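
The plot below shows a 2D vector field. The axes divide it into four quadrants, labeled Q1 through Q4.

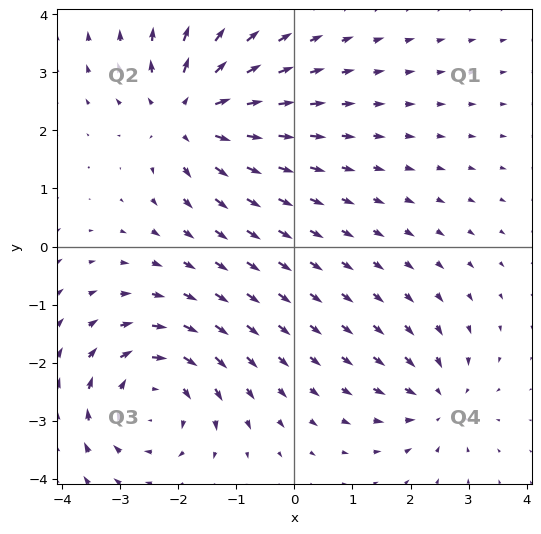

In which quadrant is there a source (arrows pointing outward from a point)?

The source sits at approximately (-1.8, 2.3), which lies in quadrant Q2. The divergence there is about +5, positive as expected for a source.

Q2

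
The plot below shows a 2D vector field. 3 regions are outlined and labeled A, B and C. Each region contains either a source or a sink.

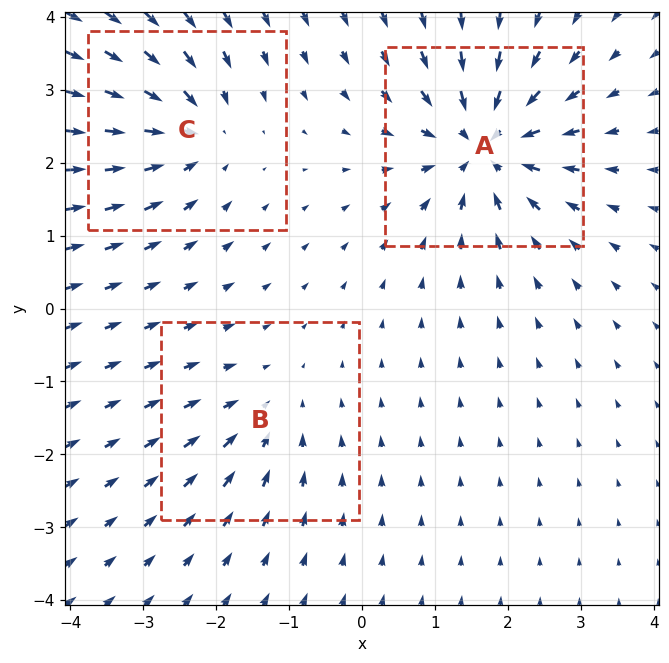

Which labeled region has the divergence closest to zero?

B

Divergence at each region's feature centre — A: about -6, B: about -3, C: about -4. Region B is closest to zero.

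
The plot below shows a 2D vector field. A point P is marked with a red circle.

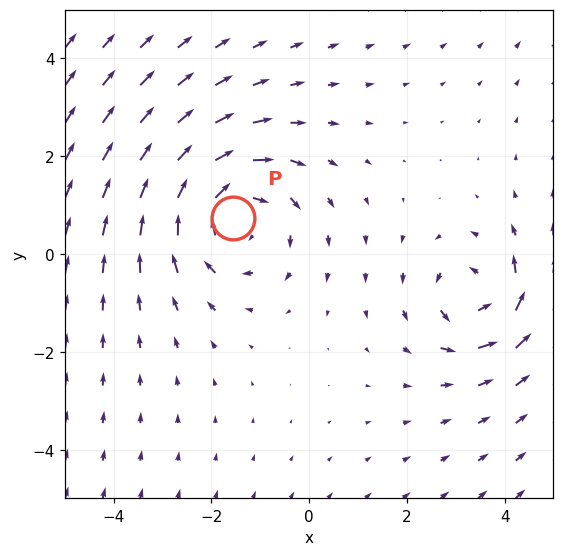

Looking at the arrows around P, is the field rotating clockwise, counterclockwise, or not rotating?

clockwise

Near P at (-1.6, 0.7) the arrows circulate clockwise. The curl (z-component) there is about -3; negative curl means clockwise rotation.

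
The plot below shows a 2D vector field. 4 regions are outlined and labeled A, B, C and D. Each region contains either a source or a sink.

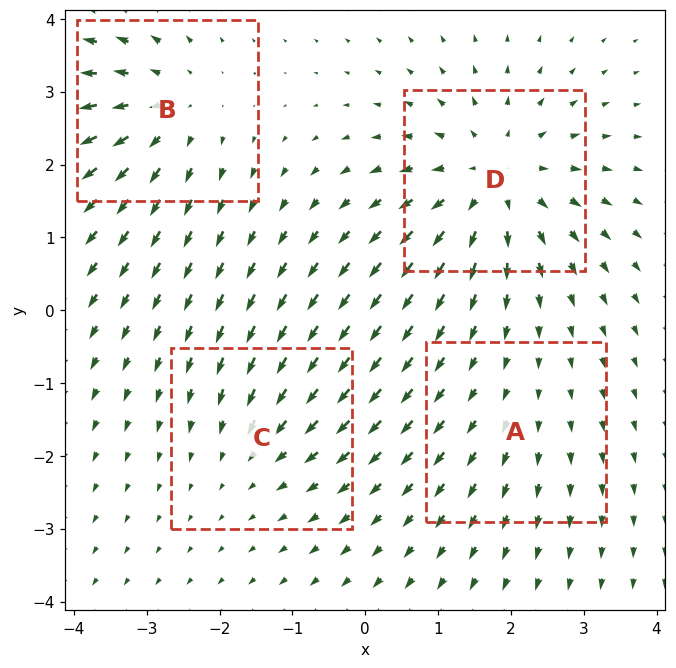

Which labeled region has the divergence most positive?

Divergence at each region's feature centre — A: about +2, B: about +4, C: about -3, D: about +6. Region D is most positive.

D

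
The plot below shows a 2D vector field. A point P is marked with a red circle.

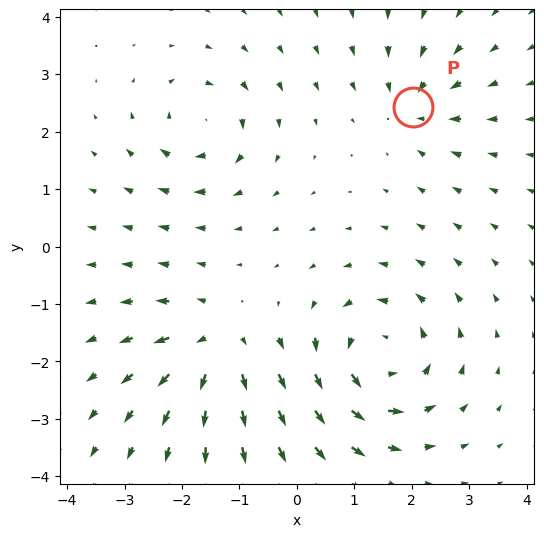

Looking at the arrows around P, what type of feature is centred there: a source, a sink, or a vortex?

sink

At P (2.0, 2.4) the arrows converge inward. Divergence about -4, curl ≈0 — negative divergence with near-zero curl is a sink.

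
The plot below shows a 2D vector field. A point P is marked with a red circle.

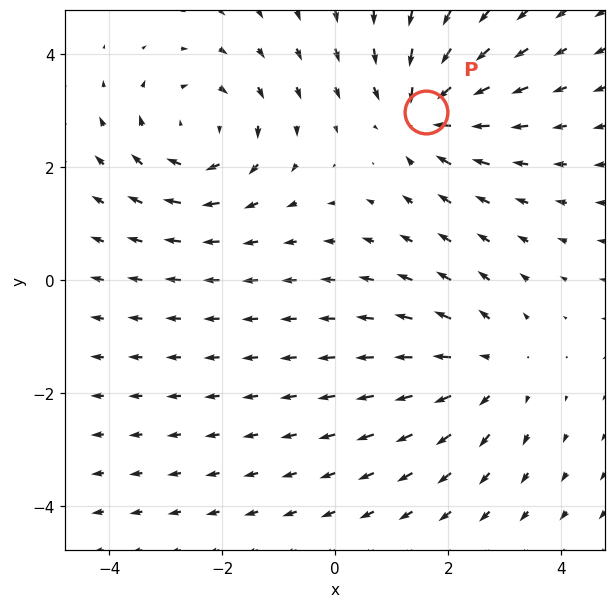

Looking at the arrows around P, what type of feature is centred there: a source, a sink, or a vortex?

sink

At P (1.6, 3.0) the arrows converge inward. Divergence about -5, curl ≈0 — negative divergence with near-zero curl is a sink.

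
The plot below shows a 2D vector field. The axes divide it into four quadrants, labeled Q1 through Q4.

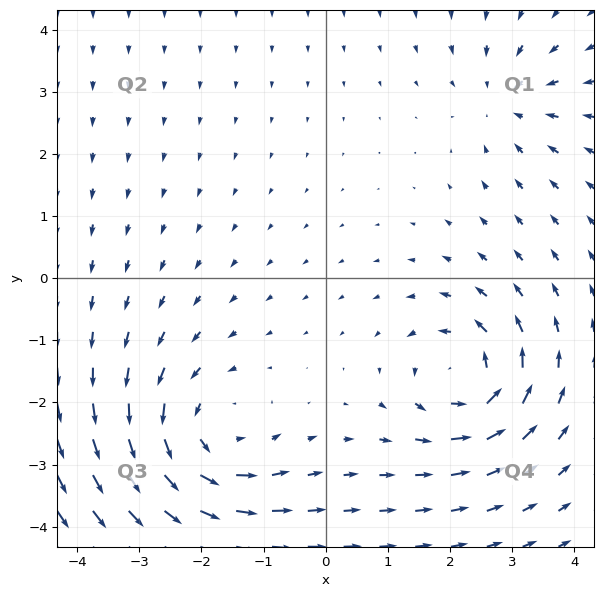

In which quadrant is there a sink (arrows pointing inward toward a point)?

The sink sits at approximately (2.9, 2.9), which lies in quadrant Q1. The divergence there is about -3, negative as expected for a sink.

Q1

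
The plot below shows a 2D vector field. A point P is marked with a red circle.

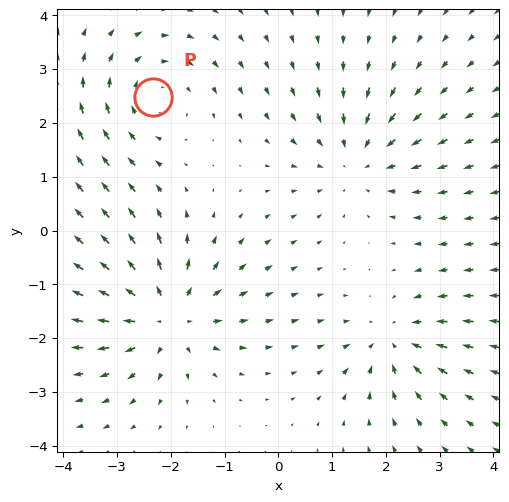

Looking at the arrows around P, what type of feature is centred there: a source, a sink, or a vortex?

vortex

At P (-2.3, 2.5) the arrows circulate clockwise. Divergence ≈0, curl about -3 — near-zero divergence with nonzero curl is a vortex.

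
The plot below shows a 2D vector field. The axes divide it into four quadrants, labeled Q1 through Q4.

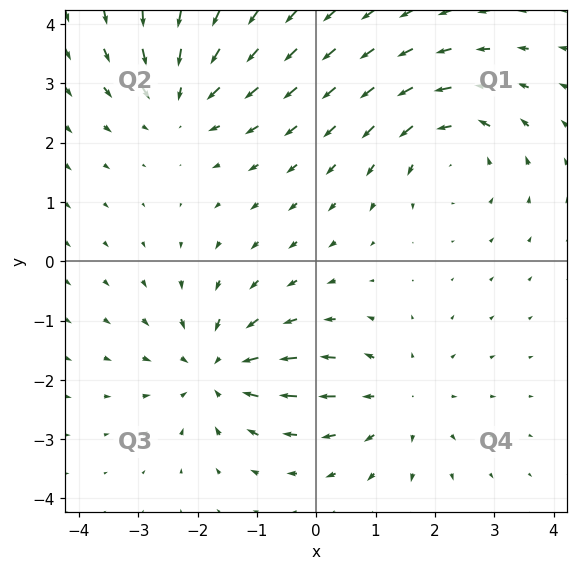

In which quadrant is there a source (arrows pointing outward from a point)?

The source sits at approximately (1.4, -2.3), which lies in quadrant Q4. The divergence there is about +3, positive as expected for a source.

Q4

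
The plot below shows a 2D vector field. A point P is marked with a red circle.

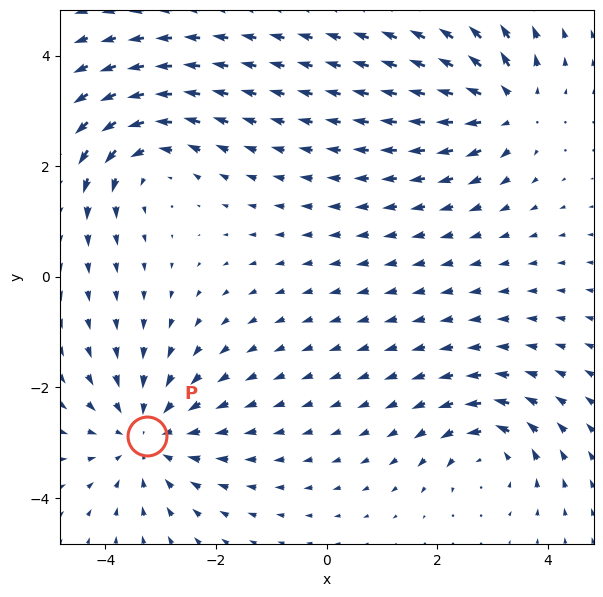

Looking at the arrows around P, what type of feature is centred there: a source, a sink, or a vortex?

sink

At P (-3.2, -2.9) the arrows converge inward. Divergence about -4, curl ≈0 — negative divergence with near-zero curl is a sink.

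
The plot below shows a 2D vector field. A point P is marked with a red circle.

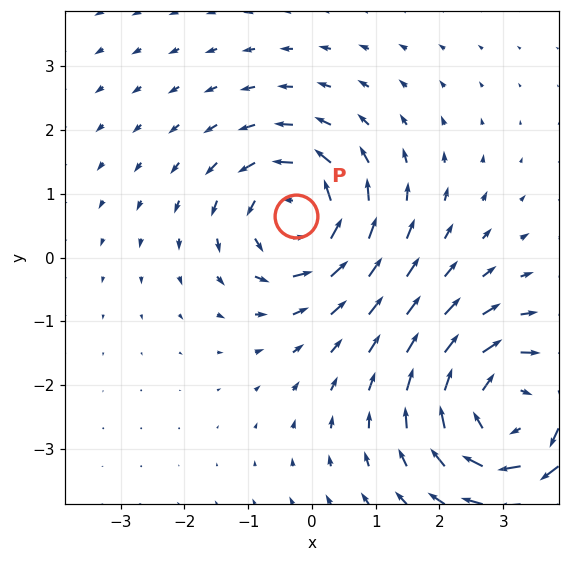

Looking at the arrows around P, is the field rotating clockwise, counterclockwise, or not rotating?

counterclockwise

Near P at (-0.2, 0.7) the arrows circulate counterclockwise. The curl (z-component) there is about +5; positive curl means counterclockwise rotation.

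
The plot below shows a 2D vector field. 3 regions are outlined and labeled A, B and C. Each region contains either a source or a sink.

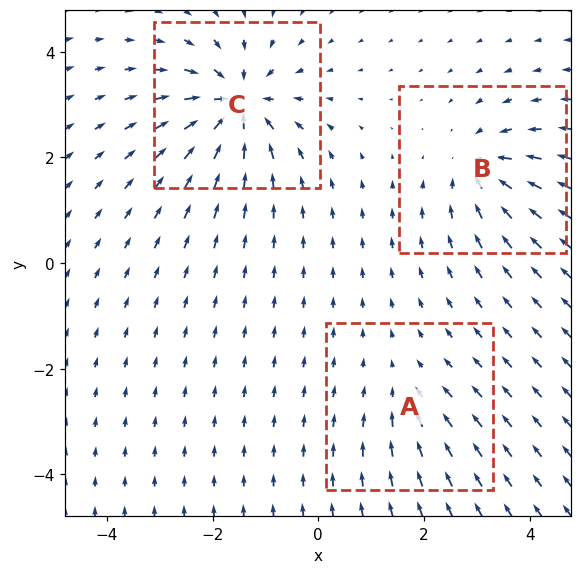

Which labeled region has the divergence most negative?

C

Divergence at each region's feature centre — A: about -2, B: about -4, C: about -6. Region C is most negative.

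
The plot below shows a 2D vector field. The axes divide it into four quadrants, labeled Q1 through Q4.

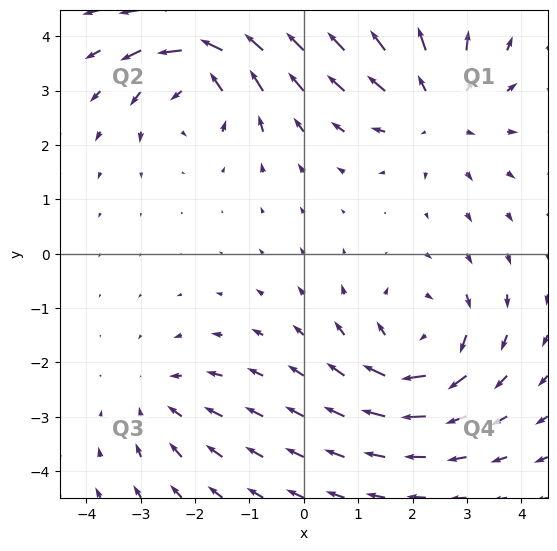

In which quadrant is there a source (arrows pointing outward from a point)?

The source sits at approximately (2.4, 2.7), which lies in quadrant Q1. The divergence there is about +4, positive as expected for a source.

Q1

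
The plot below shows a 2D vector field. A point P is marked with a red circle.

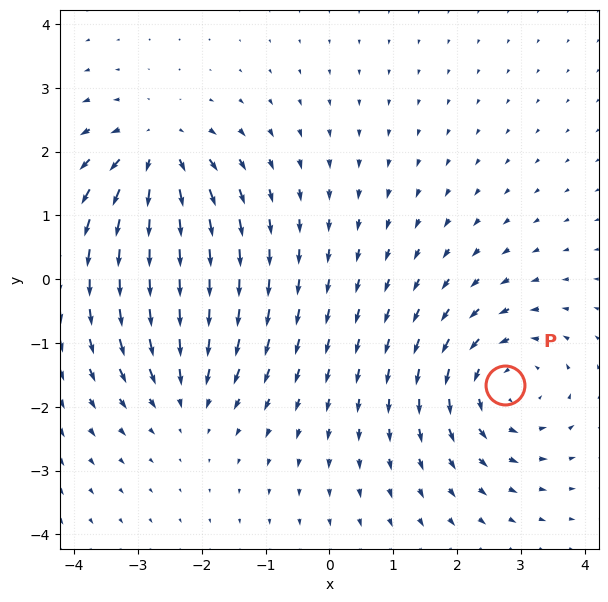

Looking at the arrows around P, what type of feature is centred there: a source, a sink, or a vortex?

vortex

At P (2.8, -1.7) the arrows circulate counterclockwise. Divergence ≈0, curl about +4 — near-zero divergence with nonzero curl is a vortex.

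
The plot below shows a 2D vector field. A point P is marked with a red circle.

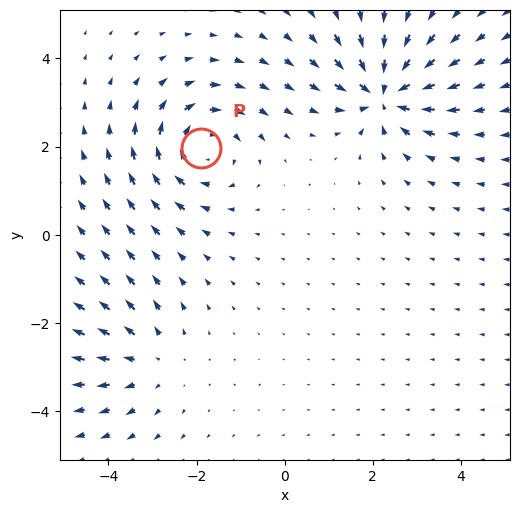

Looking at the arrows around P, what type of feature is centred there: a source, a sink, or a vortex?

vortex

At P (-1.9, 2.0) the arrows circulate clockwise. Divergence ≈0, curl about -4 — near-zero divergence with nonzero curl is a vortex.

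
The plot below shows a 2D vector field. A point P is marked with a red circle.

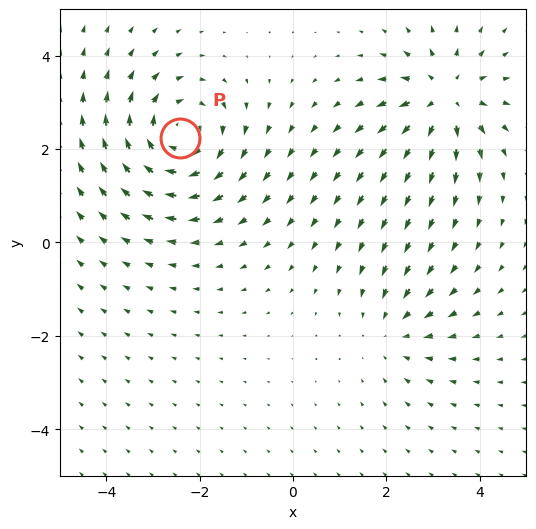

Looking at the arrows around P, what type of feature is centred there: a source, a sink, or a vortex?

vortex

At P (-2.4, 2.2) the arrows circulate clockwise. Divergence ≈0, curl about -5 — near-zero divergence with nonzero curl is a vortex.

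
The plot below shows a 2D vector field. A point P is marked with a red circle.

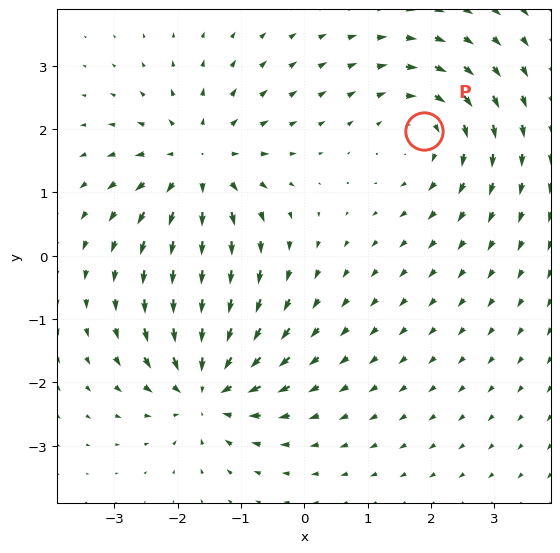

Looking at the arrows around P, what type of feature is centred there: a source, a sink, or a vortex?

vortex

At P (1.9, 2.0) the arrows circulate clockwise. Divergence ≈0, curl about -4 — near-zero divergence with nonzero curl is a vortex.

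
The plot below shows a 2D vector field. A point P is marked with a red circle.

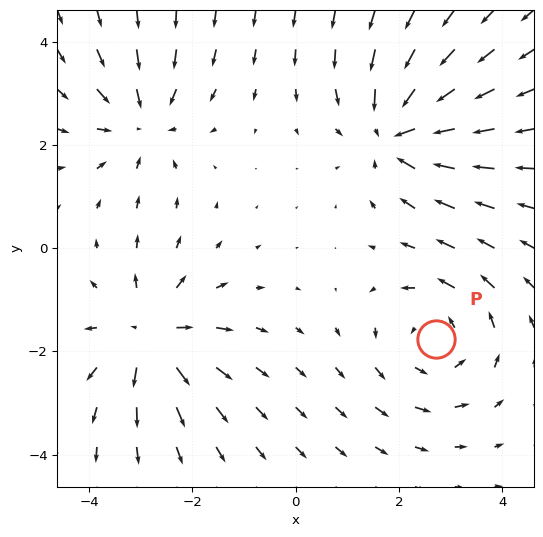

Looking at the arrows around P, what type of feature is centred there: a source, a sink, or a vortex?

vortex

At P (2.7, -1.8) the arrows circulate counterclockwise. Divergence ≈0, curl about +4 — near-zero divergence with nonzero curl is a vortex.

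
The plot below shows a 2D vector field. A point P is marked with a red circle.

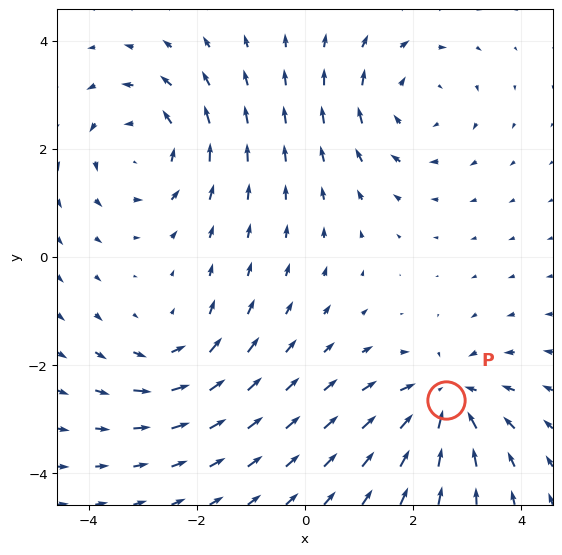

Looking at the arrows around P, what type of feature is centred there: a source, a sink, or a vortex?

At P (2.6, -2.6) the arrows converge inward. Divergence about -5, curl ≈0 — negative divergence with near-zero curl is a sink.

sink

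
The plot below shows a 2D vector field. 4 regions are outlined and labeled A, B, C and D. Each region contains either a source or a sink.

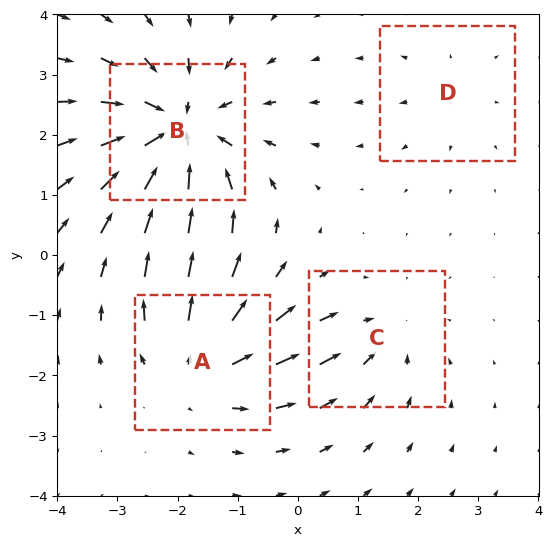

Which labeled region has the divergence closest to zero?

Divergence at each region's feature centre — A: about +5, B: about -7, C: about -3, D: about +2. Region D is closest to zero.

D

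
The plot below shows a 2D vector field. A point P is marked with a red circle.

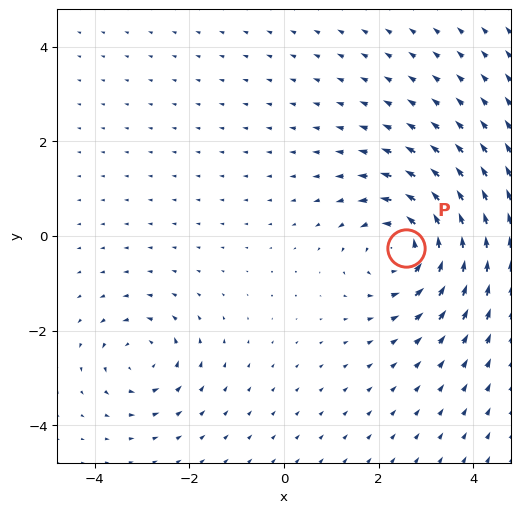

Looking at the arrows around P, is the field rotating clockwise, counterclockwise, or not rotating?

Near P at (2.6, -0.2) the arrows circulate counterclockwise. The curl (z-component) there is about +5; positive curl means counterclockwise rotation.

counterclockwise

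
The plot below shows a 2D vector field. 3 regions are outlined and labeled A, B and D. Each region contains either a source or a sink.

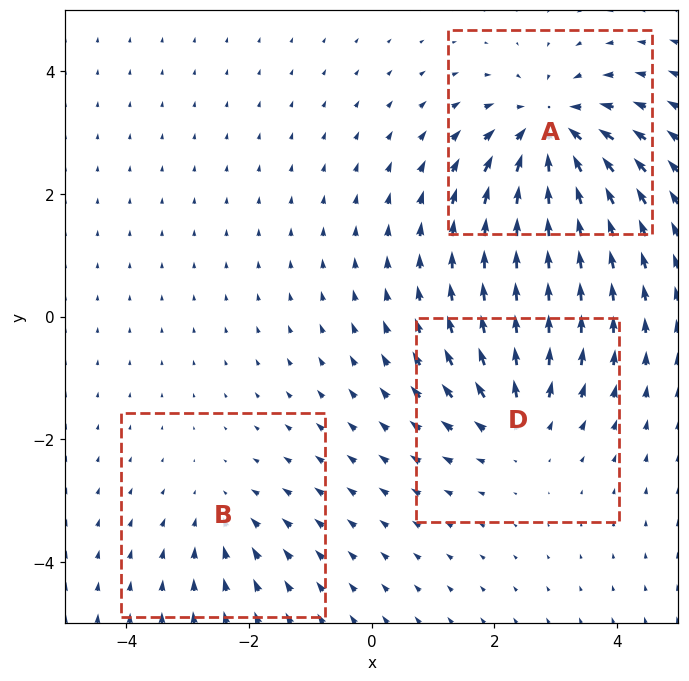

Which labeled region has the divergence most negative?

Divergence at each region's feature centre — A: about -5, B: about -2, D: about +3. Region A is most negative.

A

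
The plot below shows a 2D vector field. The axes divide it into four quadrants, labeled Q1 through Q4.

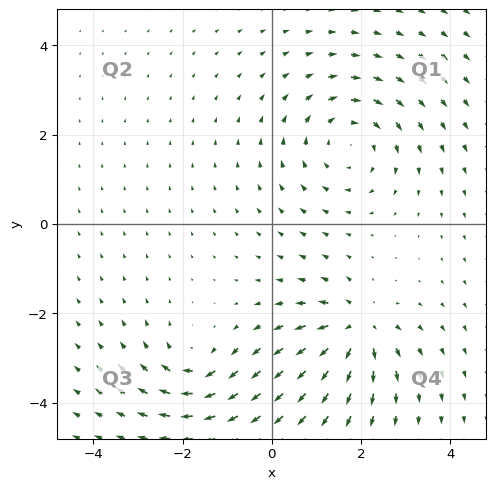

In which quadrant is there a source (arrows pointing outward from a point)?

Q4

The source sits at approximately (1.9, -2.3), which lies in quadrant Q4. The divergence there is about +5, positive as expected for a source.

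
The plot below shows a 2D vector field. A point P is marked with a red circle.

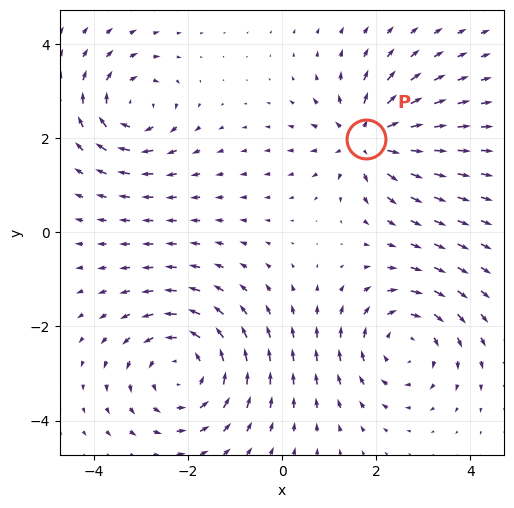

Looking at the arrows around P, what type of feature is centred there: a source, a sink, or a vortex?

source

At P (1.8, 2.0) the arrows spread outward. Divergence about +4, curl ≈0 — positive divergence with near-zero curl is a source.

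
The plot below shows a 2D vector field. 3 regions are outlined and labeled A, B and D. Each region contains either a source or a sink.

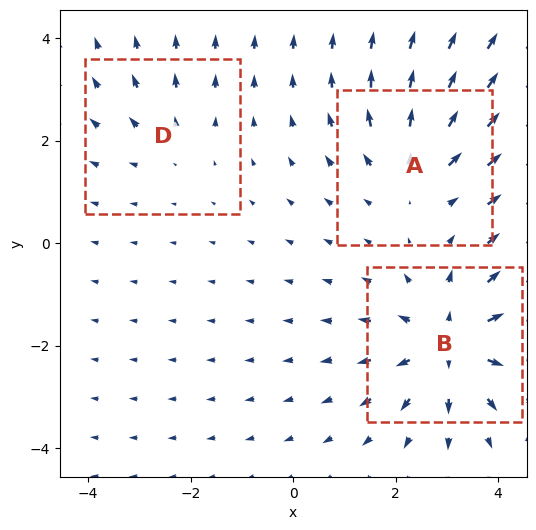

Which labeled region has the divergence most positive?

B

Divergence at each region's feature centre — A: about +3, B: about +5, D: about +2. Region B is most positive.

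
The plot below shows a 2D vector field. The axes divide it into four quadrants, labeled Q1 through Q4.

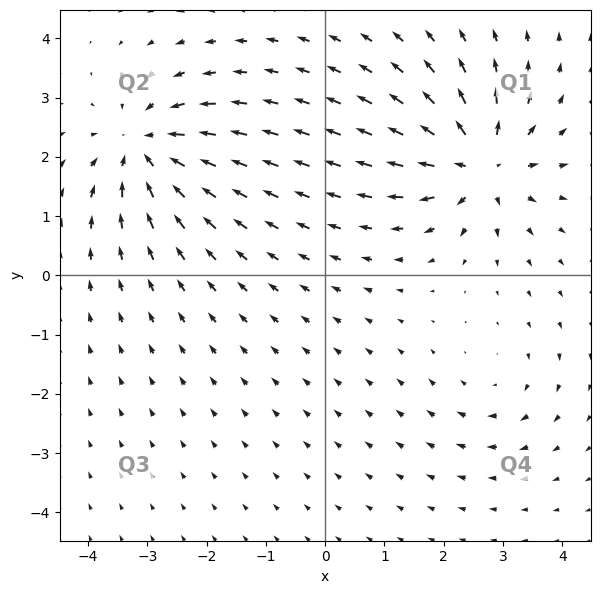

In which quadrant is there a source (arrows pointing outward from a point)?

The source sits at approximately (2.6, 1.9), which lies in quadrant Q1. The divergence there is about +6, positive as expected for a source.

Q1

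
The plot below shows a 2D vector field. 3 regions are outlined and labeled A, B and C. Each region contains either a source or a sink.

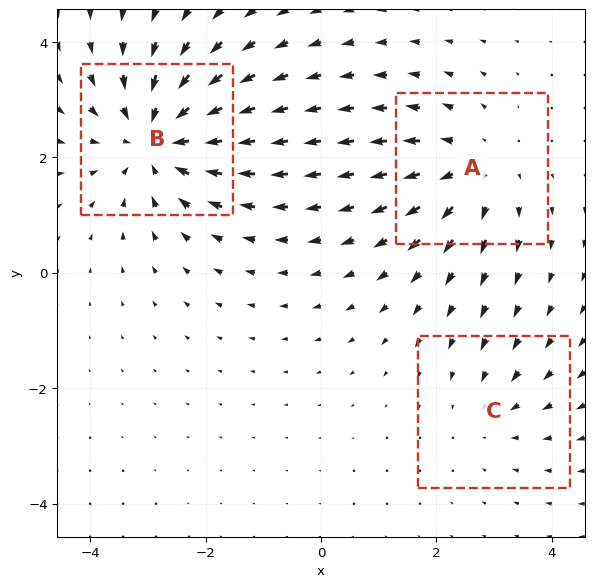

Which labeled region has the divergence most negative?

Divergence at each region's feature centre — A: about +3, B: about -4, C: about -2. Region B is most negative.

B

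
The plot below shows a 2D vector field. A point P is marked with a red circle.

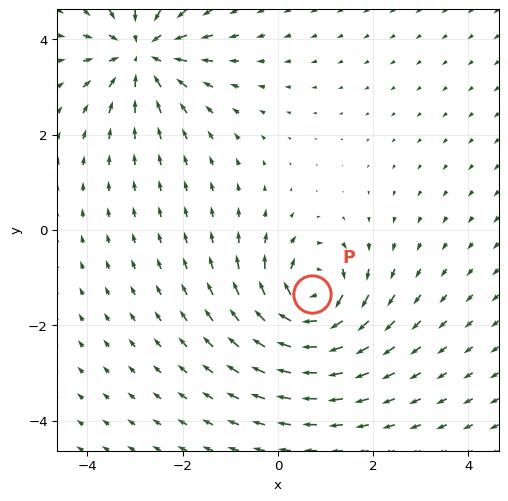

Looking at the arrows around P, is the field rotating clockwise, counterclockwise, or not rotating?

clockwise

Near P at (0.7, -1.3) the arrows circulate clockwise. The curl (z-component) there is about -4; negative curl means clockwise rotation.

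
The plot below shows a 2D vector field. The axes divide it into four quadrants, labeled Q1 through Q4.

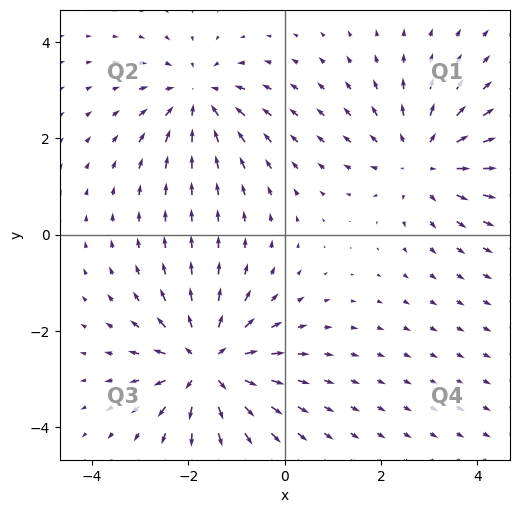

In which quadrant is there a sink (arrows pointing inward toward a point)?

The sink sits at approximately (-1.8, 2.8), which lies in quadrant Q2. The divergence there is about -4, negative as expected for a sink.

Q2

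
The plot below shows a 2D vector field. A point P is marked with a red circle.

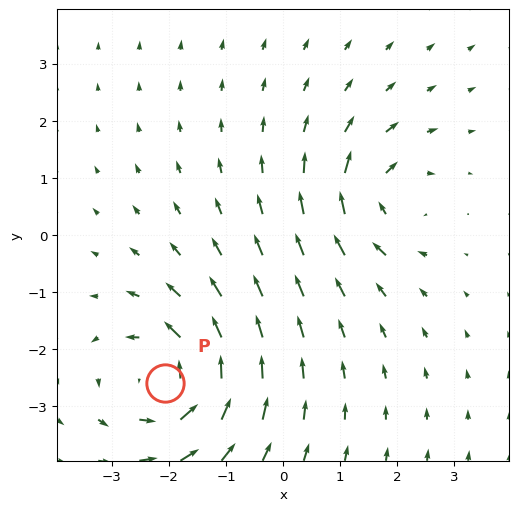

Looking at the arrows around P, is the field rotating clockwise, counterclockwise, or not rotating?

counterclockwise

Near P at (-2.1, -2.6) the arrows circulate counterclockwise. The curl (z-component) there is about +4; positive curl means counterclockwise rotation.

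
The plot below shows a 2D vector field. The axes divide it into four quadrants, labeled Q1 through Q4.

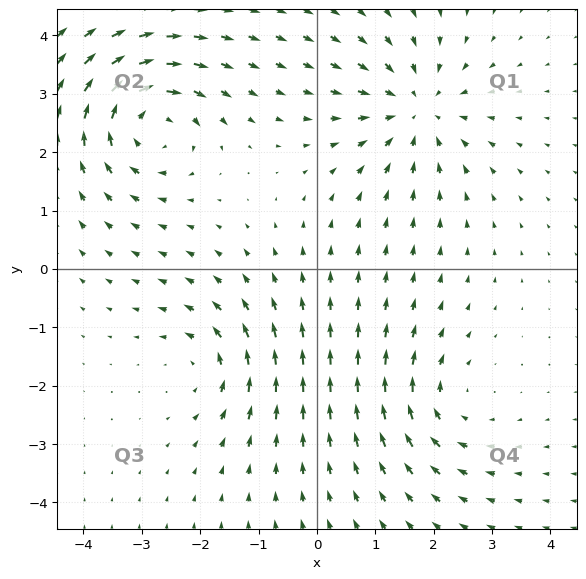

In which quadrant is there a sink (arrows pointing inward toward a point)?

The sink sits at approximately (1.7, 2.7), which lies in quadrant Q1. The divergence there is about -5, negative as expected for a sink.

Q1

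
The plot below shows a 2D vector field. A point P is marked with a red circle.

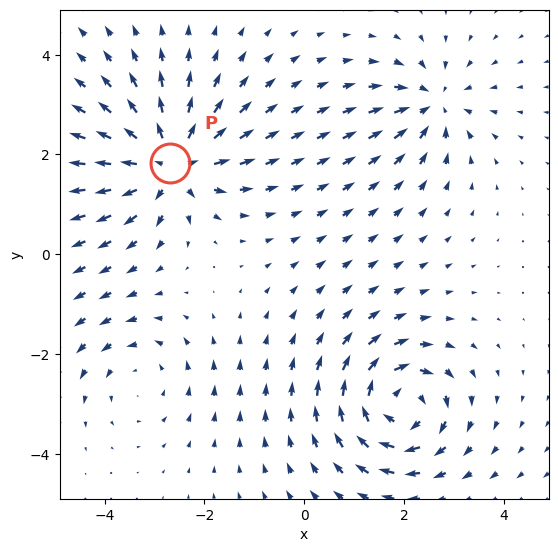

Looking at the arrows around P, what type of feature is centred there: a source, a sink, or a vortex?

At P (-2.7, 1.8) the arrows spread outward. Divergence about +6, curl ≈0 — positive divergence with near-zero curl is a source.

source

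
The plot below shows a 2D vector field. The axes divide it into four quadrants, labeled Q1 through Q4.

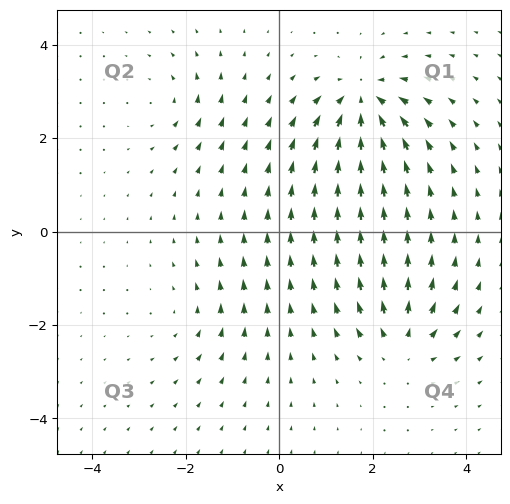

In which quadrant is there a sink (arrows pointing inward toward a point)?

Q1

The sink sits at approximately (1.8, 2.8), which lies in quadrant Q1. The divergence there is about -6, negative as expected for a sink.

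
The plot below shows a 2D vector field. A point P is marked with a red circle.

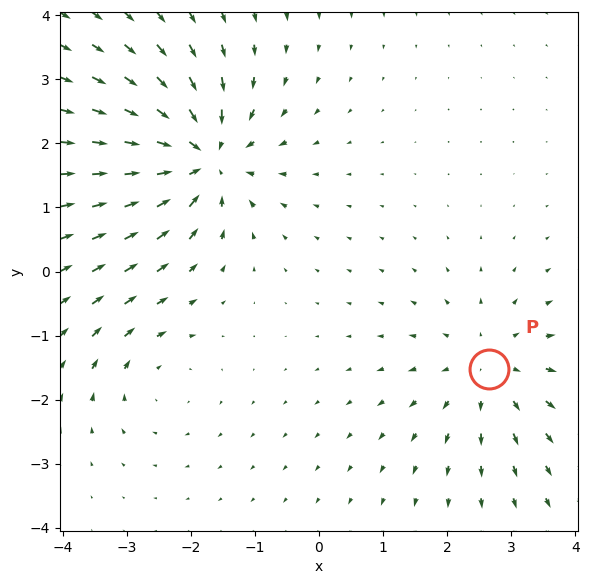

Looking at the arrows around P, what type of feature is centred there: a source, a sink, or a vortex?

At P (2.7, -1.5) the arrows spread outward. Divergence about +3, curl ≈0 — positive divergence with near-zero curl is a source.

source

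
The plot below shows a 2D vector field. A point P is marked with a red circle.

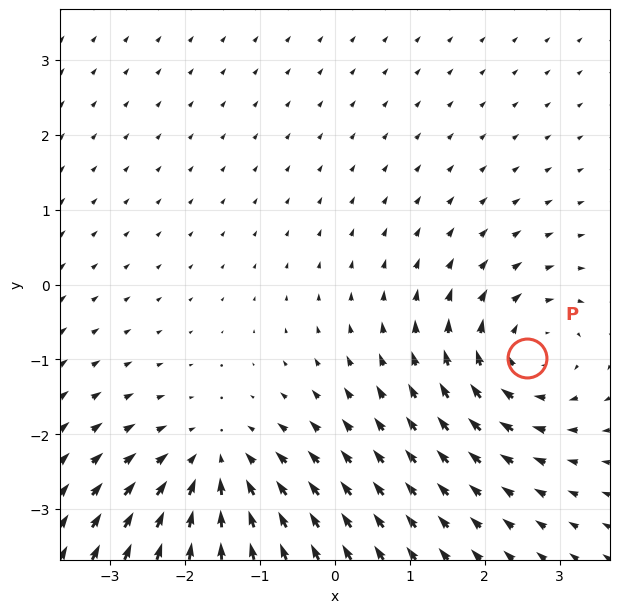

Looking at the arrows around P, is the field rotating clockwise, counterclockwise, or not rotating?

Near P at (2.6, -1.0) the arrows circulate clockwise. The curl (z-component) there is about -4; negative curl means clockwise rotation.

clockwise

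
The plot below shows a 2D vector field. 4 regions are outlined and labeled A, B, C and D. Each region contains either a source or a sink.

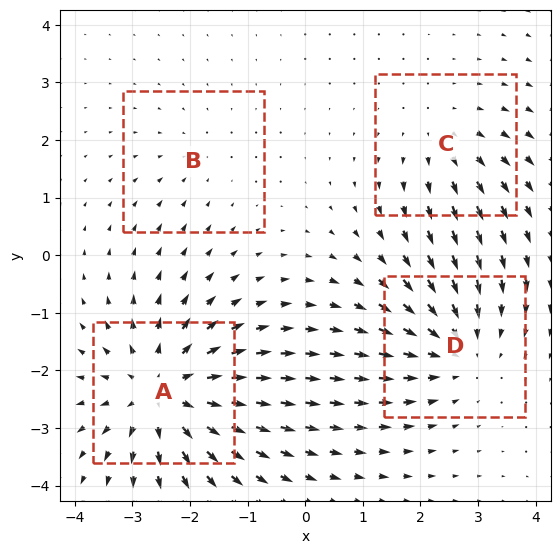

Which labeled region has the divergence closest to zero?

Divergence at each region's feature centre — A: about +6, B: about -2, C: about +3, D: about -4. Region B is closest to zero.

B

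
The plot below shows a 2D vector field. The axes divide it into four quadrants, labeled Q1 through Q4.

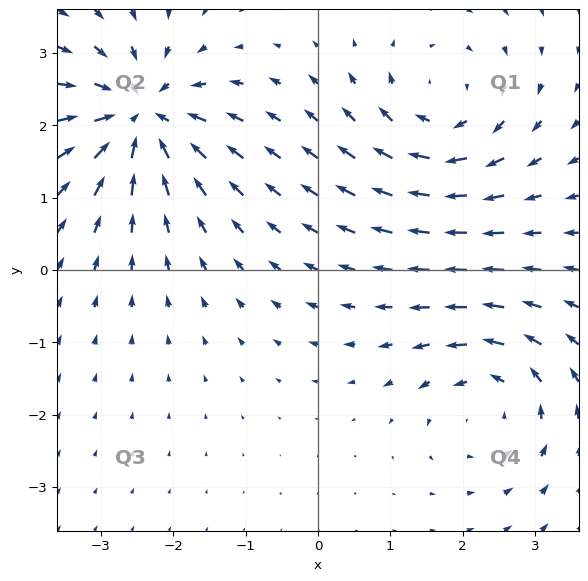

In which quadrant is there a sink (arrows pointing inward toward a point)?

Q2

The sink sits at approximately (-2.4, 2.1), which lies in quadrant Q2. The divergence there is about -6, negative as expected for a sink.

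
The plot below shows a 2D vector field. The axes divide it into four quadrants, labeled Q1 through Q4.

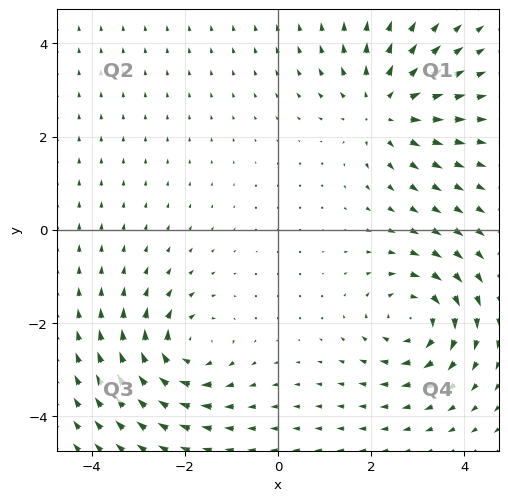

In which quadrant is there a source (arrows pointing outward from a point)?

The source sits at approximately (2.3, 2.6), which lies in quadrant Q1. The divergence there is about +4, positive as expected for a source.

Q1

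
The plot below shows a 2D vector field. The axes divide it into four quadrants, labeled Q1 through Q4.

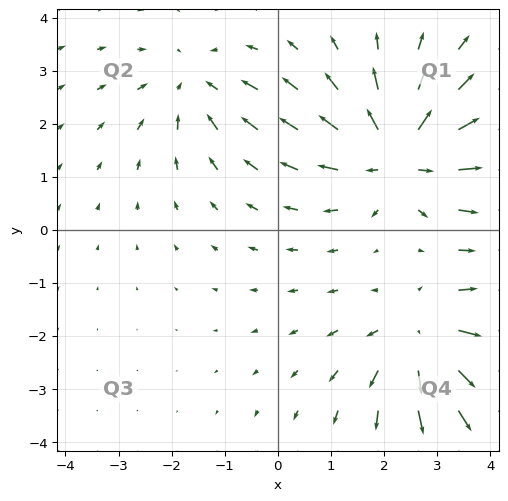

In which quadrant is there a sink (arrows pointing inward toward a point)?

The sink sits at approximately (-1.6, 2.7), which lies in quadrant Q2. The divergence there is about -3, negative as expected for a sink.

Q2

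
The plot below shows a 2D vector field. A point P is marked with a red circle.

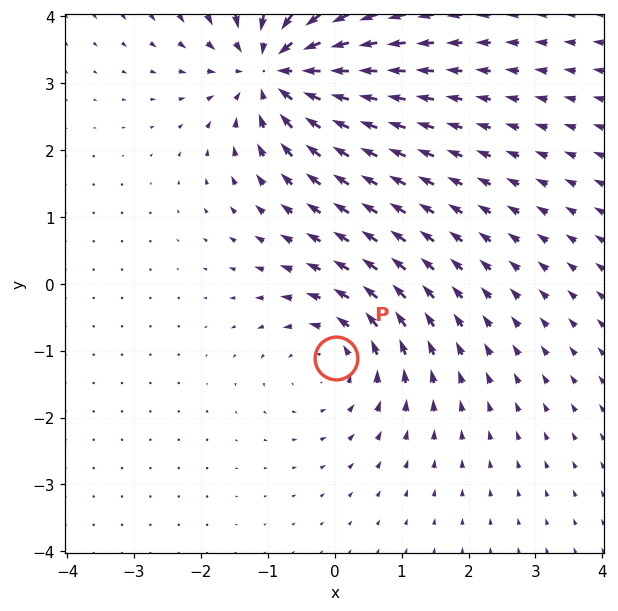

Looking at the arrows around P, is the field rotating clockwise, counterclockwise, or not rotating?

counterclockwise

Near P at (0.0, -1.1) the arrows circulate counterclockwise. The curl (z-component) there is about +3; positive curl means counterclockwise rotation.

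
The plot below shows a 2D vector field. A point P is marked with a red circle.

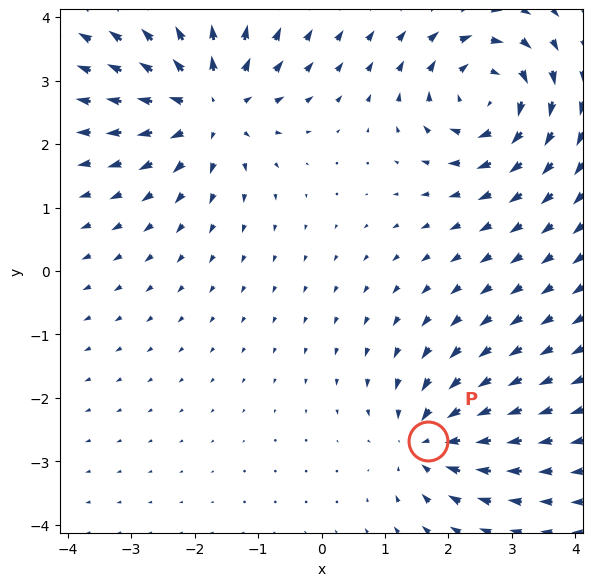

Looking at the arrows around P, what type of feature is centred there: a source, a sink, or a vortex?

sink

At P (1.7, -2.7) the arrows converge inward. Divergence about -4, curl ≈0 — negative divergence with near-zero curl is a sink.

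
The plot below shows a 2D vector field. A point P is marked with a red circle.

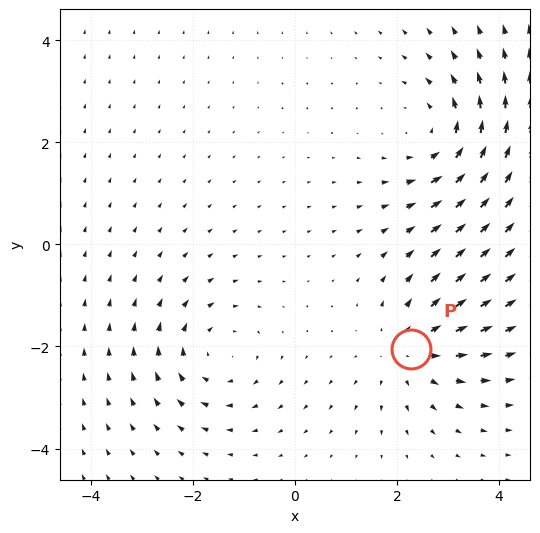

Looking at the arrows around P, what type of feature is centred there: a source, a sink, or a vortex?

At P (2.3, -2.1) the arrows spread outward. Divergence about +3, curl ≈0 — positive divergence with near-zero curl is a source.

source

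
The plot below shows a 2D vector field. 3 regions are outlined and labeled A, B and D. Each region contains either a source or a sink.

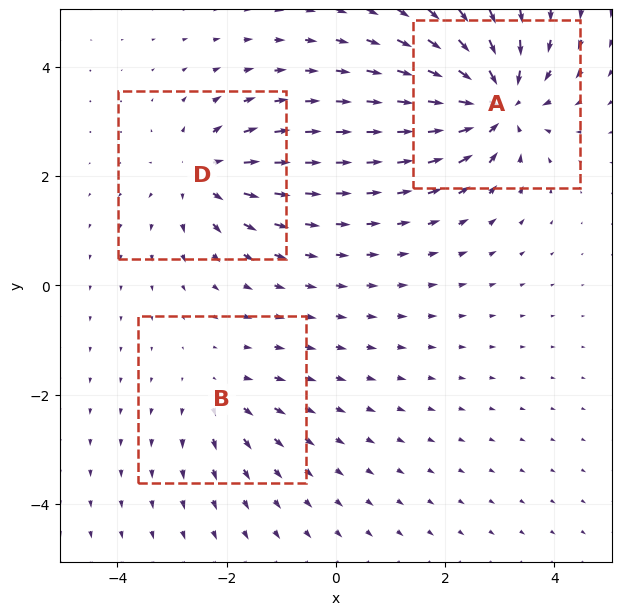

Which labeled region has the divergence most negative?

A

Divergence at each region's feature centre — A: about -6, B: about +2, D: about +4. Region A is most negative.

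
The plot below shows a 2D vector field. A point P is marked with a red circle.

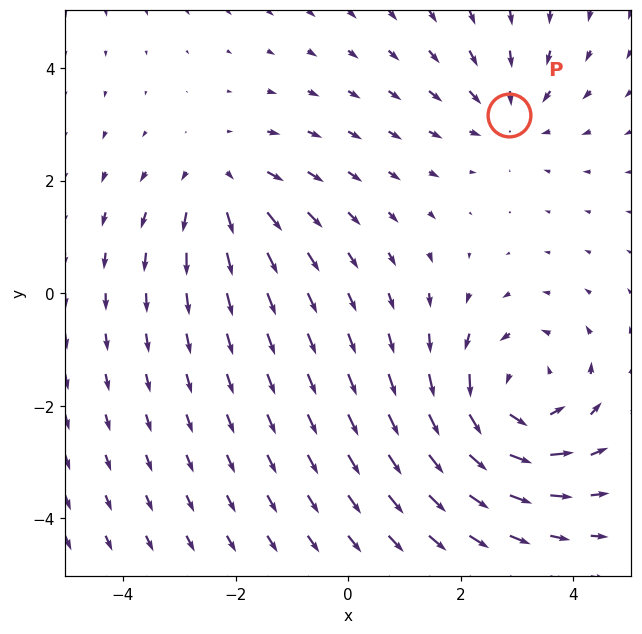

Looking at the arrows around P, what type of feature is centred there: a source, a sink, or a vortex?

At P (2.9, 3.2) the arrows converge inward. Divergence about -3, curl ≈0 — negative divergence with near-zero curl is a sink.

sink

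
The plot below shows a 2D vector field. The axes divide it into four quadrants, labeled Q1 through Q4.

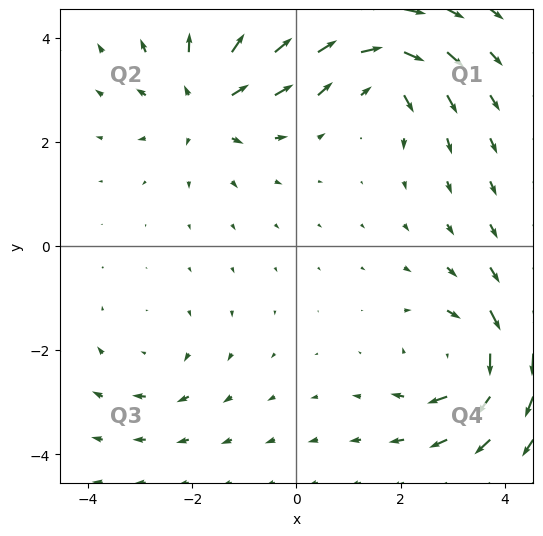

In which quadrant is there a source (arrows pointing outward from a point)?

Q2

The source sits at approximately (-1.7, 2.8), which lies in quadrant Q2. The divergence there is about +5, positive as expected for a source.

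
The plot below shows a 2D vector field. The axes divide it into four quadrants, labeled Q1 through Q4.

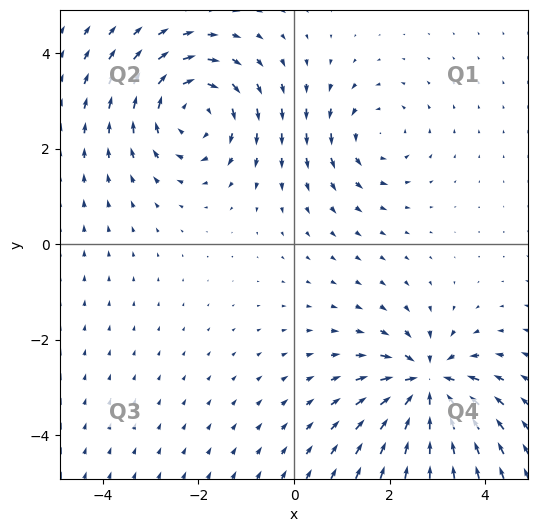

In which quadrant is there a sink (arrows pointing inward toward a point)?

The sink sits at approximately (2.8, -2.9), which lies in quadrant Q4. The divergence there is about -6, negative as expected for a sink.

Q4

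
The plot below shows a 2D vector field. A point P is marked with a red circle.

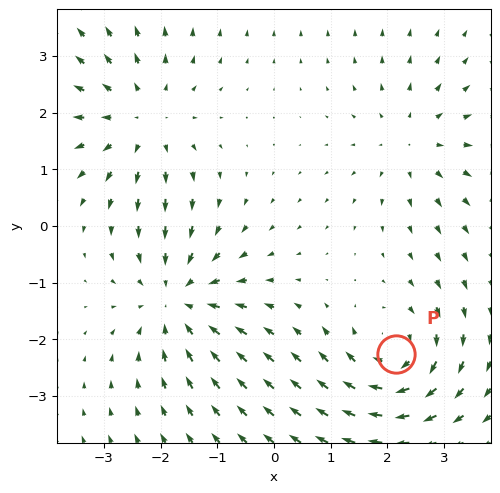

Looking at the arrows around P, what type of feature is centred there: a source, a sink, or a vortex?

vortex

At P (2.2, -2.3) the arrows circulate clockwise. Divergence ≈0, curl about -5 — near-zero divergence with nonzero curl is a vortex.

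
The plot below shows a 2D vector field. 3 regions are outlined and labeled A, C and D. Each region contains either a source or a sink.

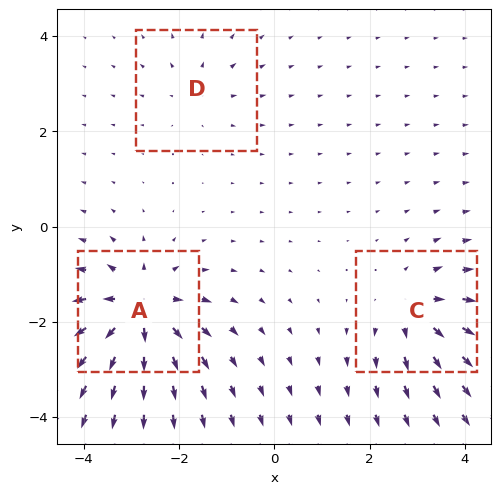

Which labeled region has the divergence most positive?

A

Divergence at each region's feature centre — A: about +6, C: about +4, D: about +2. Region A is most positive.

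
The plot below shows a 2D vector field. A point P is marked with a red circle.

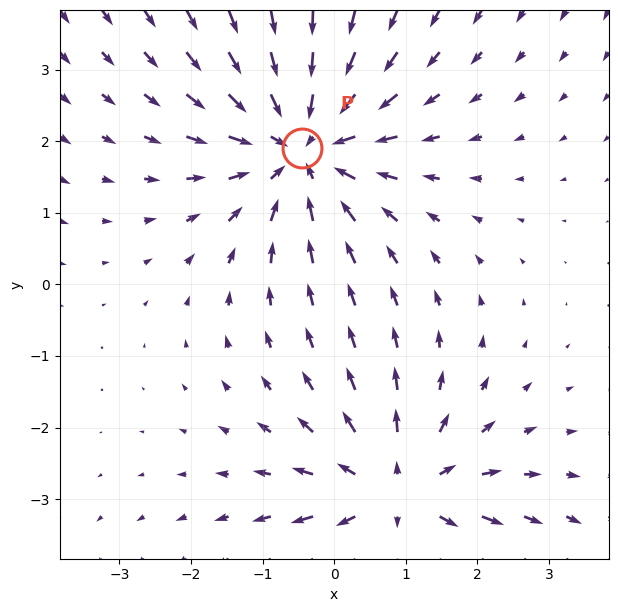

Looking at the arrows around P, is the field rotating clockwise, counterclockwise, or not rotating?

Near P at (-0.4, 1.9) the arrows show no circulation. The curl there is ≈0.

not rotating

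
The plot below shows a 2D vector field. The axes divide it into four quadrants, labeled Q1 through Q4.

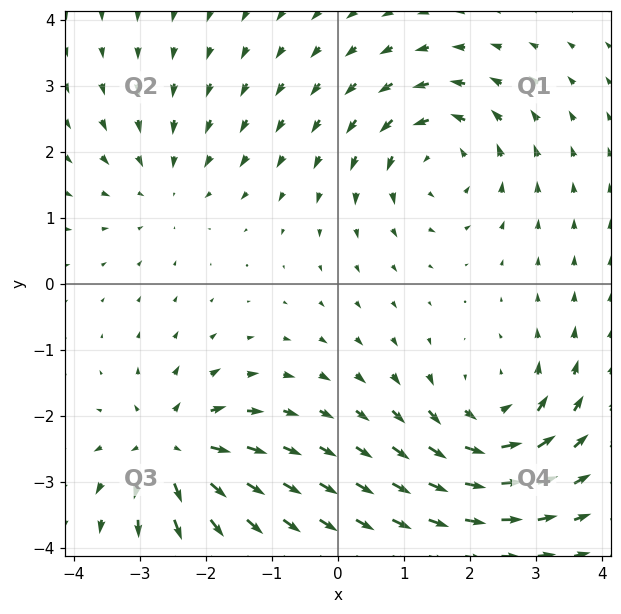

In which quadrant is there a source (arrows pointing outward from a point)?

The source sits at approximately (-2.5, -2.5), which lies in quadrant Q3. The divergence there is about +5, positive as expected for a source.

Q3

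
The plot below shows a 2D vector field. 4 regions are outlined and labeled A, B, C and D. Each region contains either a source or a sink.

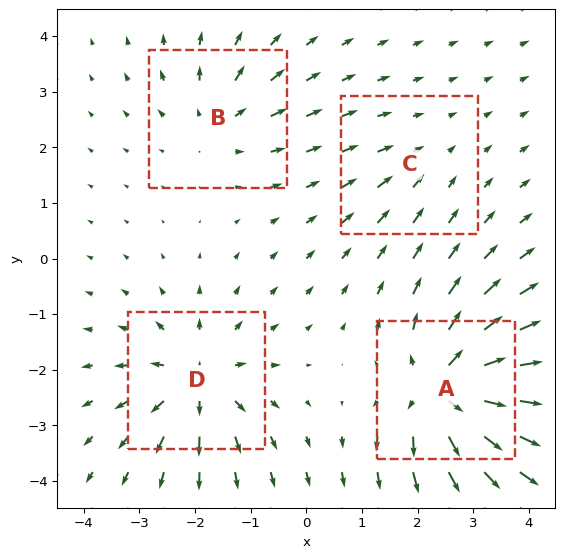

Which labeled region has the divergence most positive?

A

Divergence at each region's feature centre — A: about +9, B: about +4, C: about -2, D: about +6. Region A is most positive.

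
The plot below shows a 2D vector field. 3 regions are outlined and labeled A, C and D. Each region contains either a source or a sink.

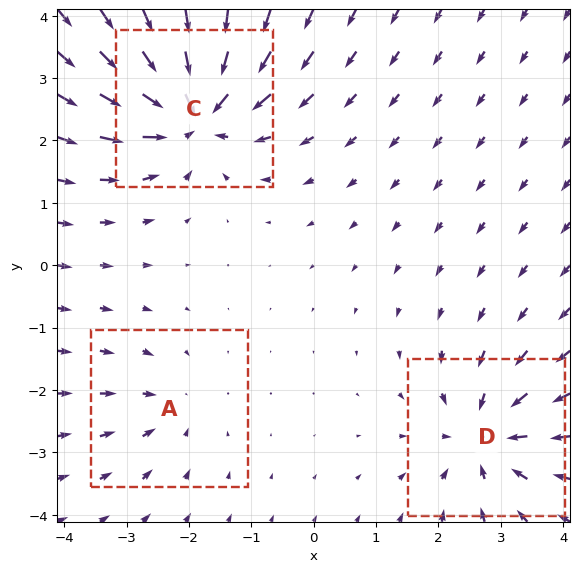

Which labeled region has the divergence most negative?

Divergence at each region's feature centre — A: about -2, C: about -6, D: about -4. Region C is most negative.

C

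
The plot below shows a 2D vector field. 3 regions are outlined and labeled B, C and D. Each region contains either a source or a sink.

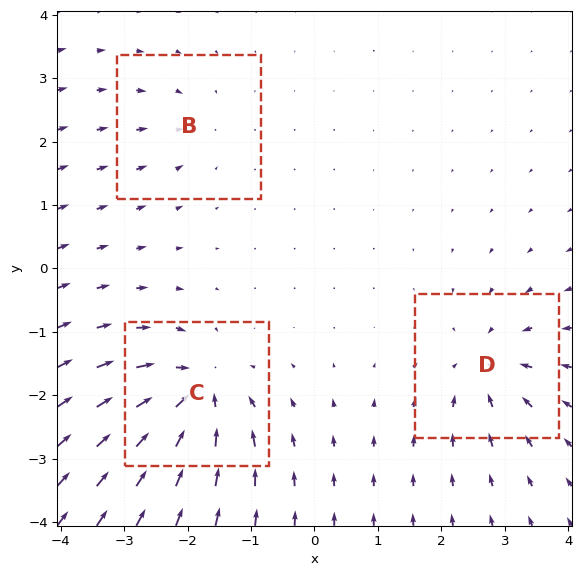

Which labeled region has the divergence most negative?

Divergence at each region's feature centre — B: about -2, C: about -6, D: about -4. Region C is most negative.

C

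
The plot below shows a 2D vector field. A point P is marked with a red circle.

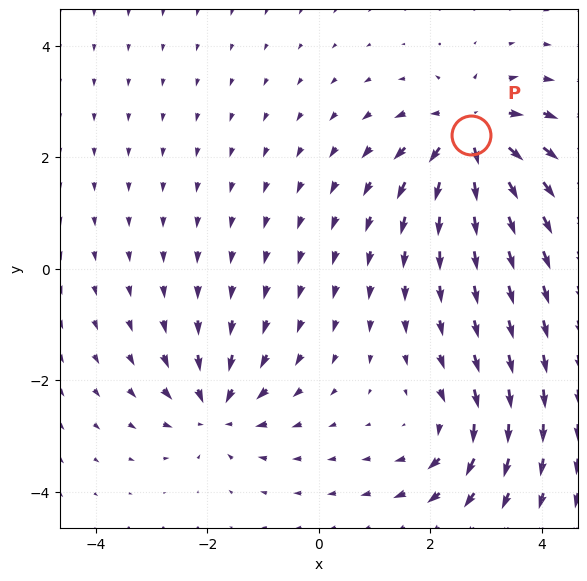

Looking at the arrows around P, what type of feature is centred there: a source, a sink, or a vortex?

source

At P (2.7, 2.4) the arrows spread outward. Divergence about +5, curl ≈0 — positive divergence with near-zero curl is a source.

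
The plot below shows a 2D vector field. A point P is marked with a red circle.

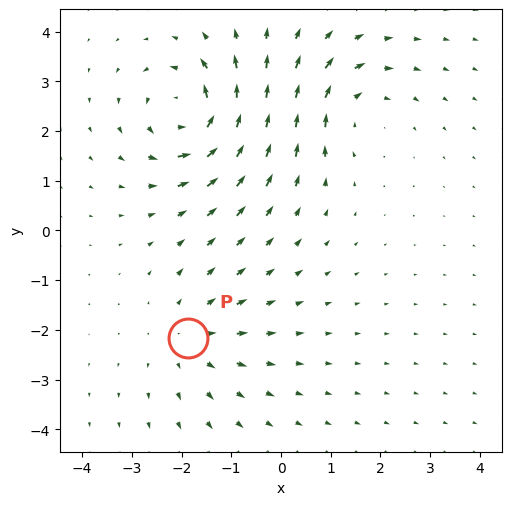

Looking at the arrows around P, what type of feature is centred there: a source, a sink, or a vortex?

At P (-1.9, -2.2) the arrows spread outward. Divergence about +3, curl ≈0 — positive divergence with near-zero curl is a source.

source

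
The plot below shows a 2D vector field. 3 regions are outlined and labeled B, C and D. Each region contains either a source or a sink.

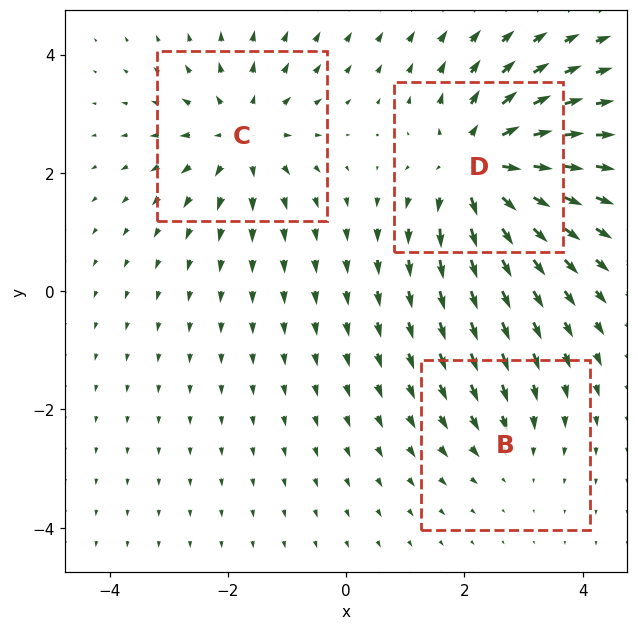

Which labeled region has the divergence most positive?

D

Divergence at each region's feature centre — B: about -2, C: about +3, D: about +5. Region D is most positive.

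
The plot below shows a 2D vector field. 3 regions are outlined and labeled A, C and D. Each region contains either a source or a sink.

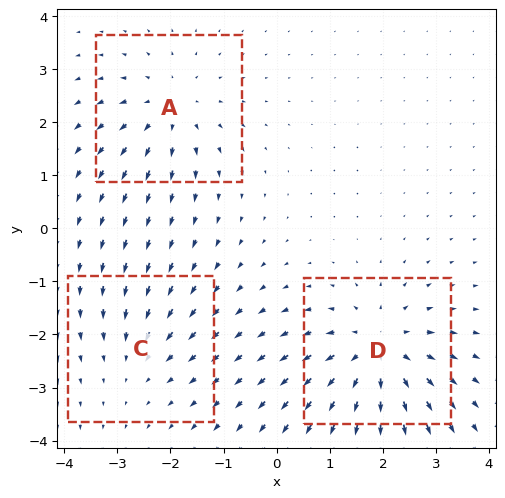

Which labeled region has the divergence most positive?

D

Divergence at each region's feature centre — A: about +3, C: about -2, D: about +5. Region D is most positive.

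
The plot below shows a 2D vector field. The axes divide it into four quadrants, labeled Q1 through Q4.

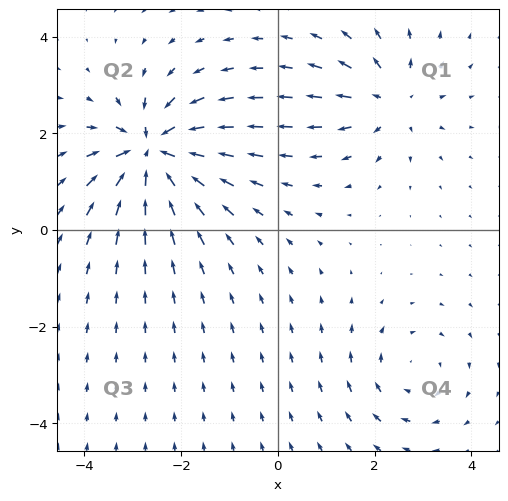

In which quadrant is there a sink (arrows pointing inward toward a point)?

The sink sits at approximately (-2.6, 1.6), which lies in quadrant Q2. The divergence there is about -6, negative as expected for a sink.

Q2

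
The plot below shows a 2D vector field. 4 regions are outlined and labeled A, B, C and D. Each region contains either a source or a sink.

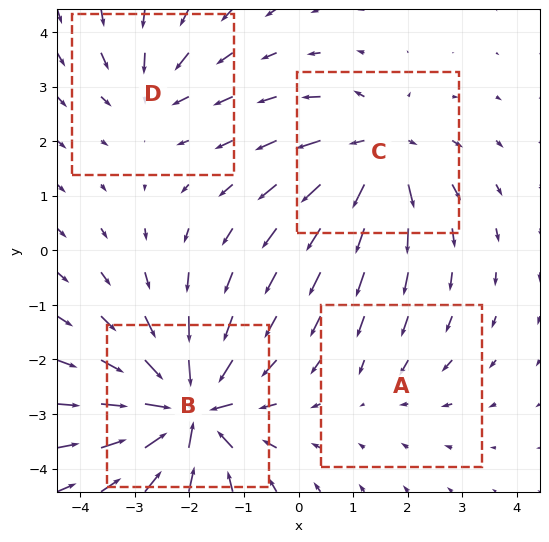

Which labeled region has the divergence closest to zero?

Divergence at each region's feature centre — A: about -2, B: about -8, C: about +5, D: about -3. Region A is closest to zero.

A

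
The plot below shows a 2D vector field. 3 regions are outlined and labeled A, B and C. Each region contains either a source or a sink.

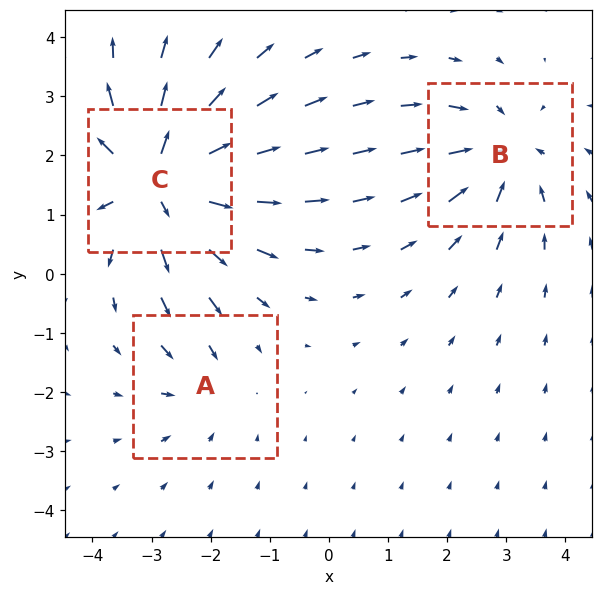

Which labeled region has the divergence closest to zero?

Divergence at each region's feature centre — A: about -2, B: about -3, C: about +5. Region A is closest to zero.

A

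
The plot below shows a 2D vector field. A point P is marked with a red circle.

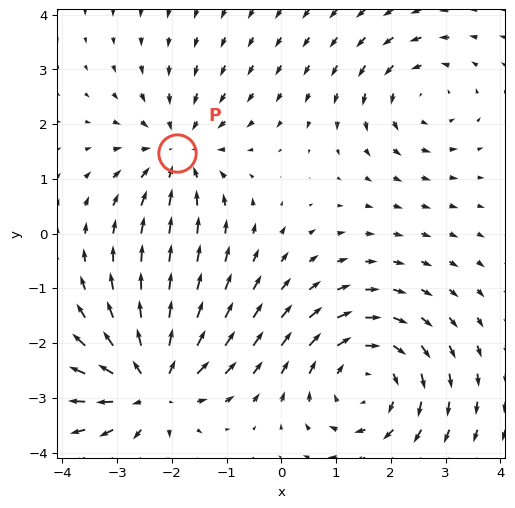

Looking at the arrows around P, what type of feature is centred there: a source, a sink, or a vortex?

At P (-1.9, 1.5) the arrows converge inward. Divergence about -4, curl ≈0 — negative divergence with near-zero curl is a sink.

sink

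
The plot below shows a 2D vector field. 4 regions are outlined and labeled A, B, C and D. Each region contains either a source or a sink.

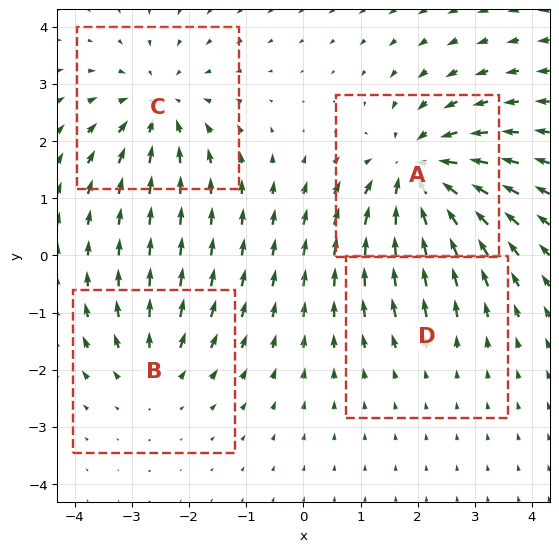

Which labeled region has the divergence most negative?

Divergence at each region's feature centre — A: about -6, B: about +3, C: about -4, D: about +2. Region A is most negative.

A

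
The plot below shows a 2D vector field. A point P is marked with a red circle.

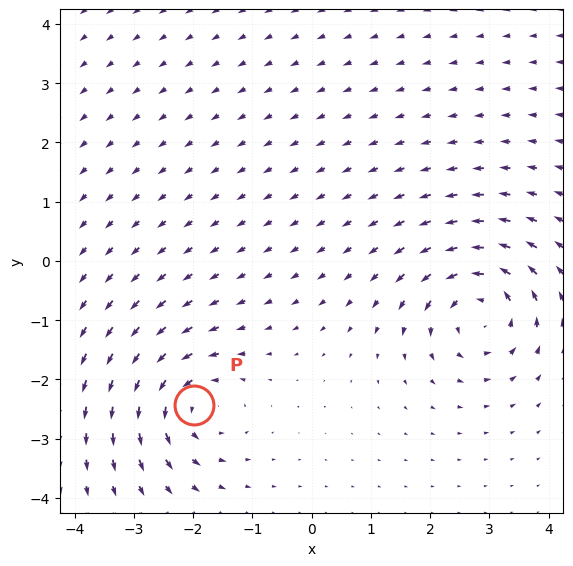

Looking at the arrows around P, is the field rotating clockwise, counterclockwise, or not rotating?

counterclockwise

Near P at (-2.0, -2.4) the arrows circulate counterclockwise. The curl (z-component) there is about +6; positive curl means counterclockwise rotation.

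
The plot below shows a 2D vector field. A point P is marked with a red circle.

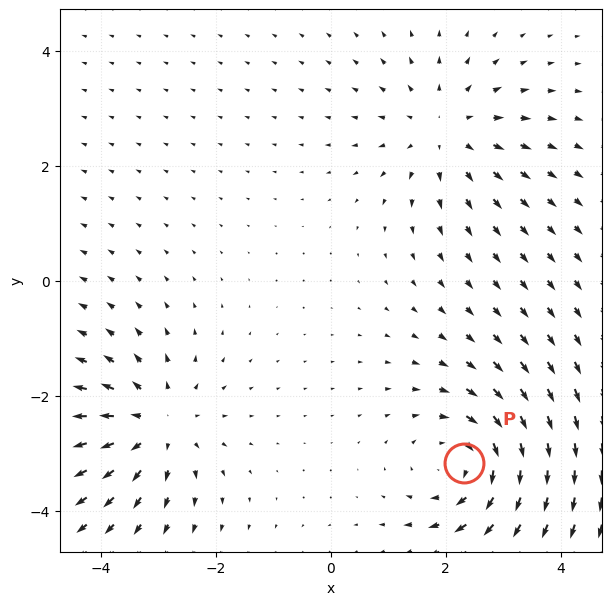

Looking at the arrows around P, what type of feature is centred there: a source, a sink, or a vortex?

At P (2.3, -3.2) the arrows circulate clockwise. Divergence ≈0, curl about -4 — near-zero divergence with nonzero curl is a vortex.

vortex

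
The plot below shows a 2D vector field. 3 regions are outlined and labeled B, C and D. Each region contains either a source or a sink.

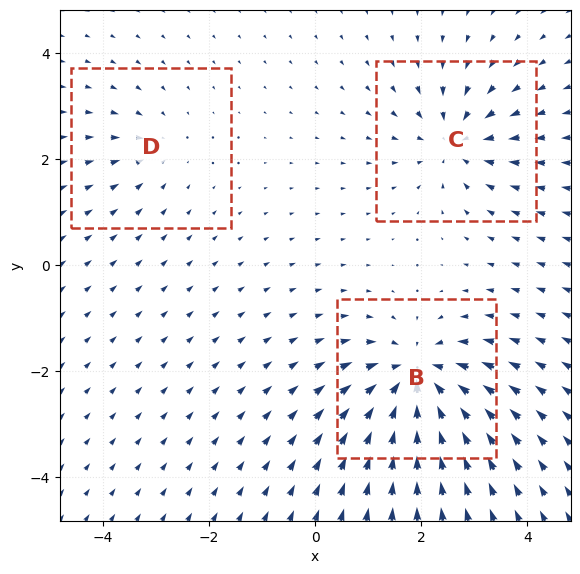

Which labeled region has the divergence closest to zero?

D

Divergence at each region's feature centre — B: about -6, C: about -4, D: about -2. Region D is closest to zero.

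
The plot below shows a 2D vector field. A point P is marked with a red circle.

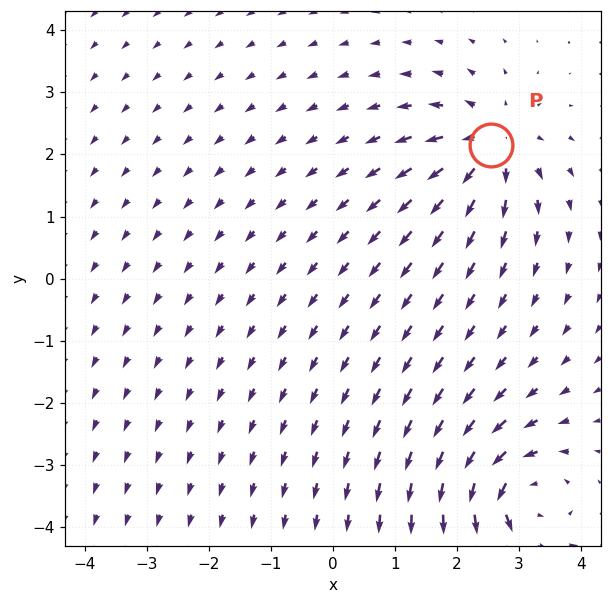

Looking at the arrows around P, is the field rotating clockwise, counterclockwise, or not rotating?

not rotating

Near P at (2.5, 2.2) the arrows show no circulation. The curl there is ≈0.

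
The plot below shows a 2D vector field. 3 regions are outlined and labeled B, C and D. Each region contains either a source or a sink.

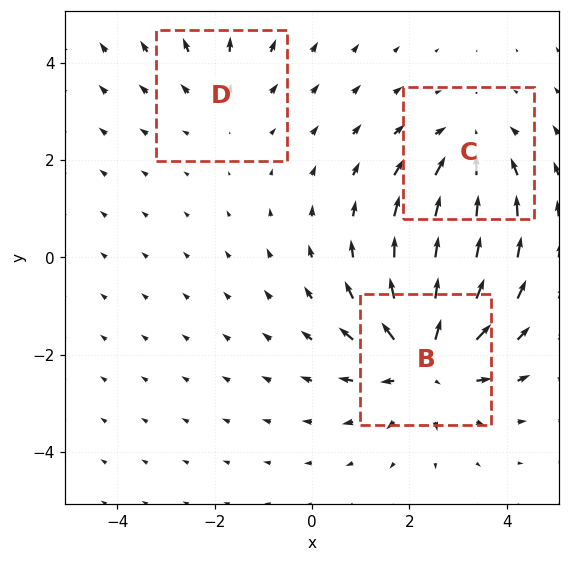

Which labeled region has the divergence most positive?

Divergence at each region's feature centre — B: about +5, C: about -3, D: about +2. Region B is most positive.

B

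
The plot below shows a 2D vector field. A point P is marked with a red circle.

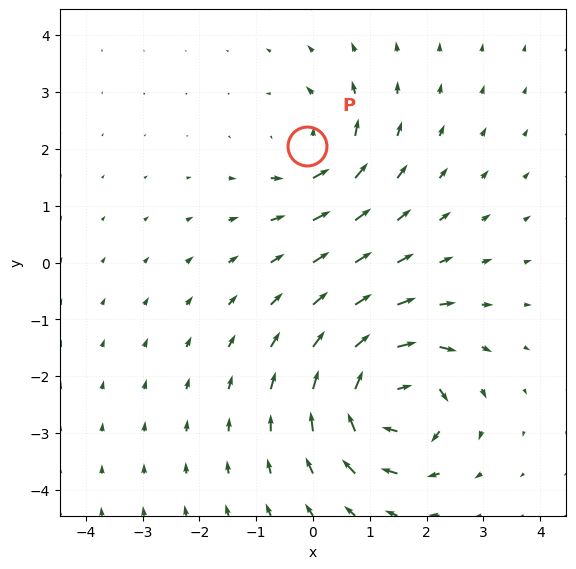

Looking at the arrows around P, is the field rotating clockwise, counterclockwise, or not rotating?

Near P at (-0.1, 2.1) the arrows circulate counterclockwise. The curl (z-component) there is about +3; positive curl means counterclockwise rotation.

counterclockwise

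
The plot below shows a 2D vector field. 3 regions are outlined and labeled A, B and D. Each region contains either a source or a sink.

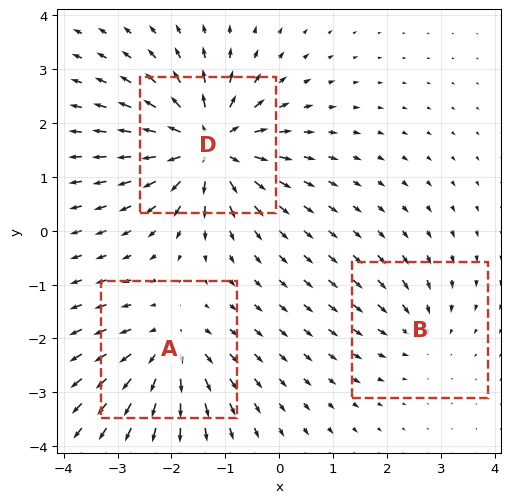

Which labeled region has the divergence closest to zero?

Divergence at each region's feature centre — A: about +4, B: about -2, D: about +6. Region B is closest to zero.

B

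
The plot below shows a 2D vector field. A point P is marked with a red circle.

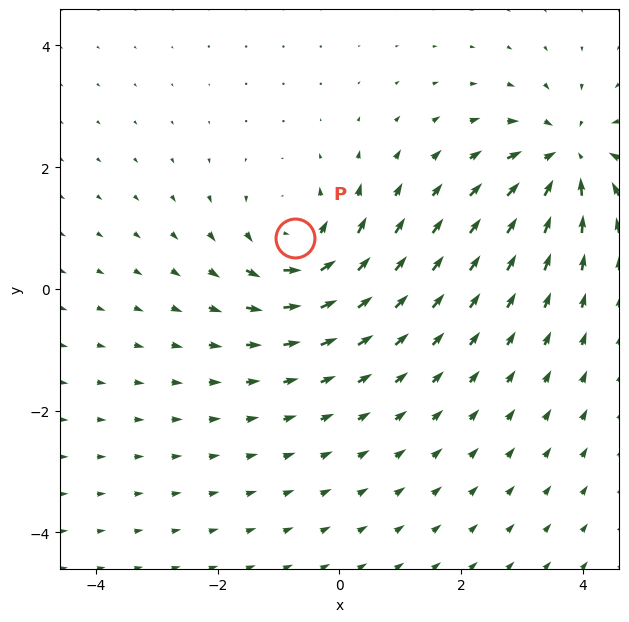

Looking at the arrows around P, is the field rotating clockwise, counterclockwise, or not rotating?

Near P at (-0.7, 0.8) the arrows circulate counterclockwise. The curl (z-component) there is about +5; positive curl means counterclockwise rotation.

counterclockwise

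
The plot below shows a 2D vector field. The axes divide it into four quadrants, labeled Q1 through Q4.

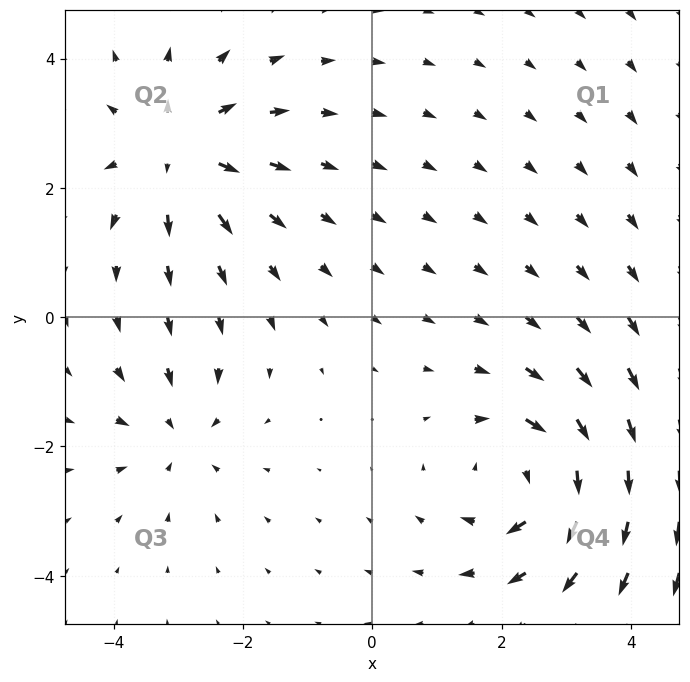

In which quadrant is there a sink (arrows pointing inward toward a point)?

The sink sits at approximately (-3.0, -1.8), which lies in quadrant Q3. The divergence there is about -3, negative as expected for a sink.

Q3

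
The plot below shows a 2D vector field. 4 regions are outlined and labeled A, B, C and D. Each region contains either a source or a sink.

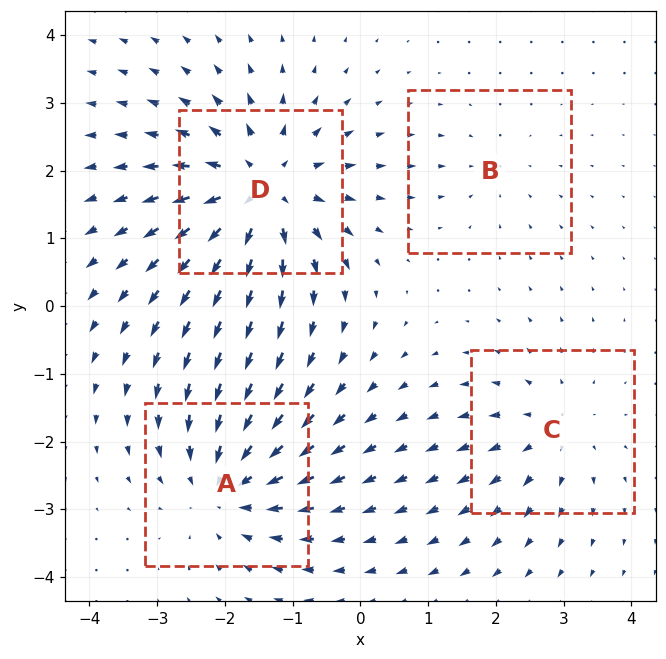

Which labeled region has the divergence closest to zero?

B

Divergence at each region's feature centre — A: about -5, B: about -2, C: about +3, D: about +7. Region B is closest to zero.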